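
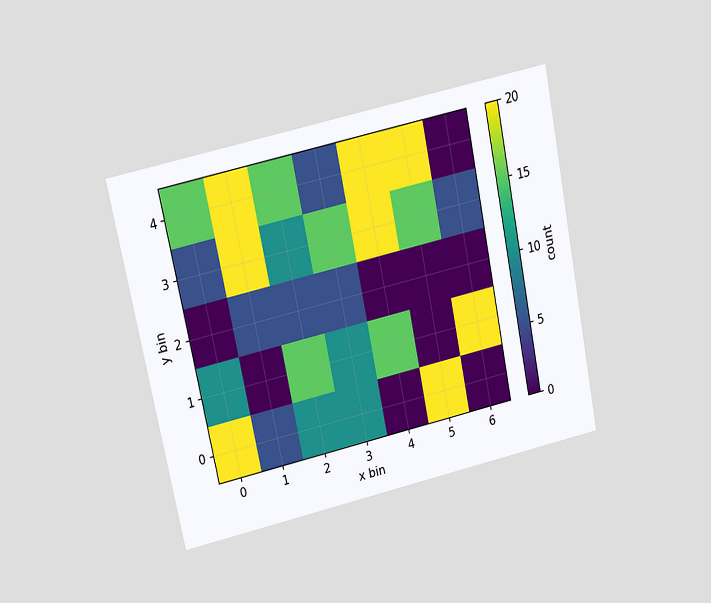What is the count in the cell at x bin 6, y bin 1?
20

The chart is tilted about 12° counter-clockwise and viewed slightly from above. Matching the cell (6, 1) against the colorbar gives 20.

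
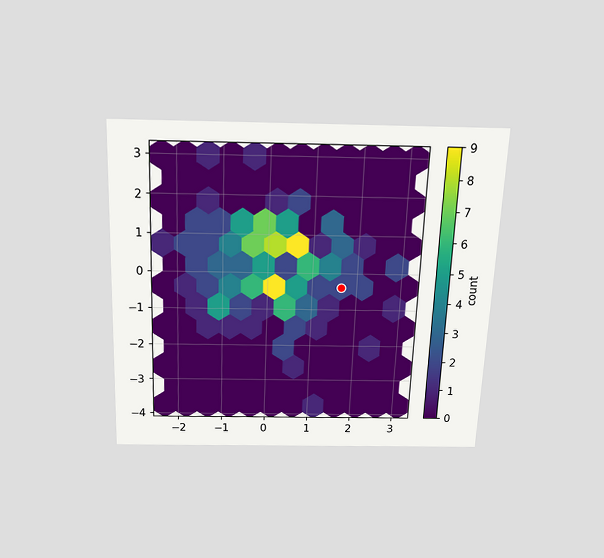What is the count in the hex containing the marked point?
2

The chart is tilted about 2° clockwise and viewed slightly from above. The marked hex reads 2 on the colorbar.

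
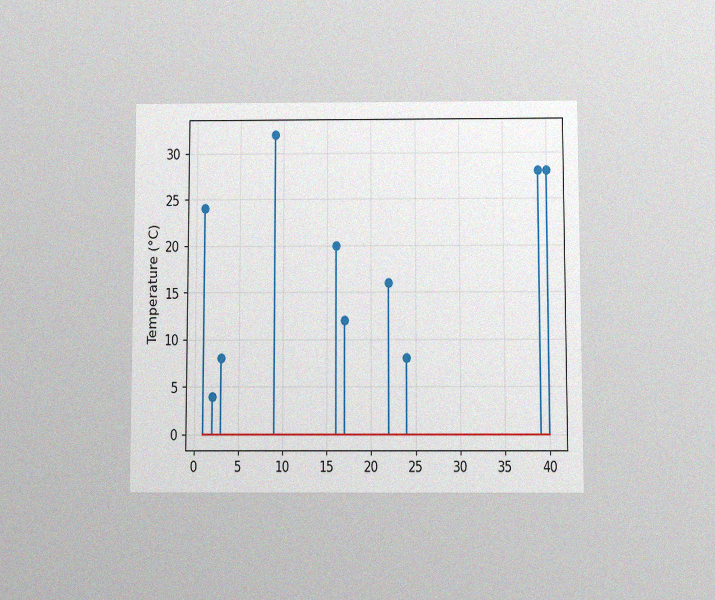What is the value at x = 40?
The chart is viewed slightly from below, with some photo noise. The stem at x=40 reaches 28°C.

28°C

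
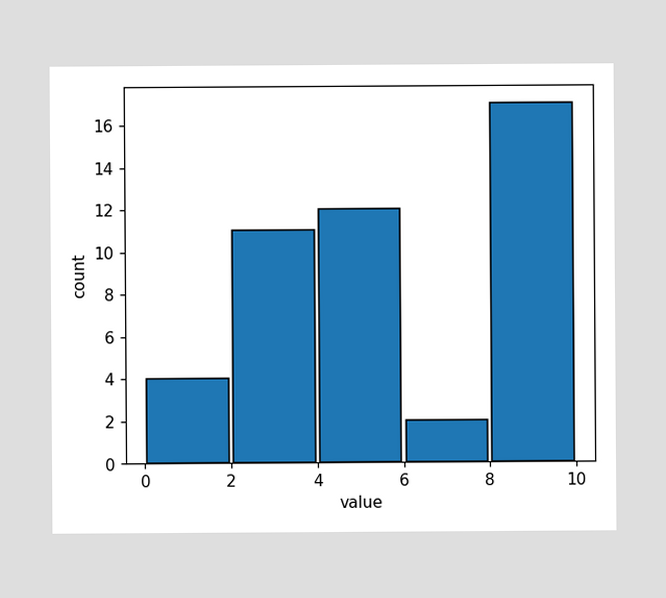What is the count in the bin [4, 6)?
The [4, 6) bin has height 12.

12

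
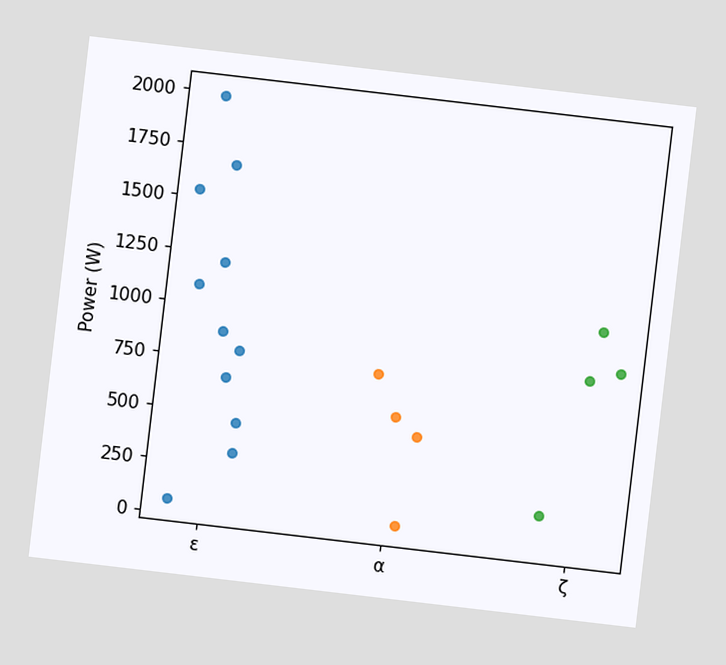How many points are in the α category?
4

The chart is tilted about 7° clockwise. Counting the markers in the α column gives 4.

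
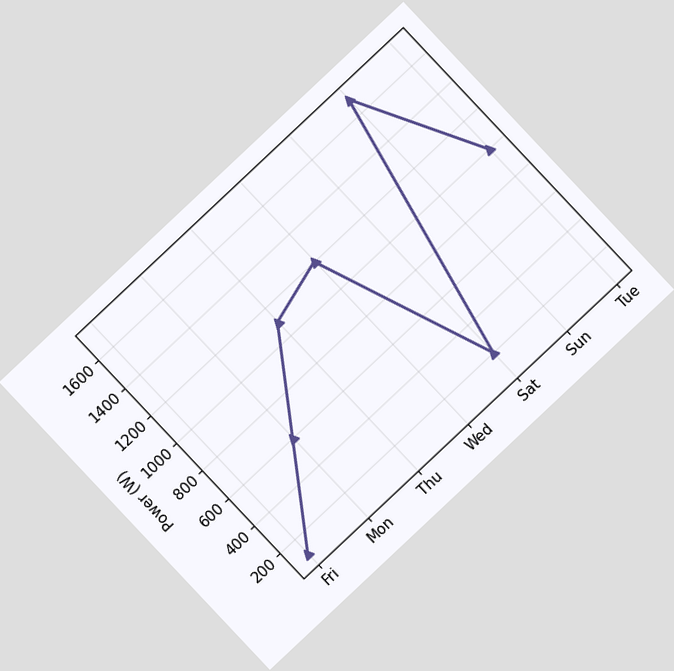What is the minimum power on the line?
100W

The chart is tilted about 43° counter-clockwise. The lowest point is at Fri, and reading across to the y-axis gives 100W.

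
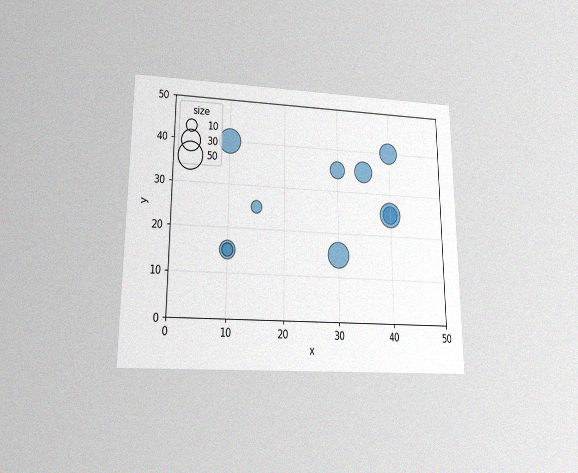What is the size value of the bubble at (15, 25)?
The chart is viewed at a slight angle, with some photo noise. Matching the bubble at (15, 25) against the size legend gives 10.

10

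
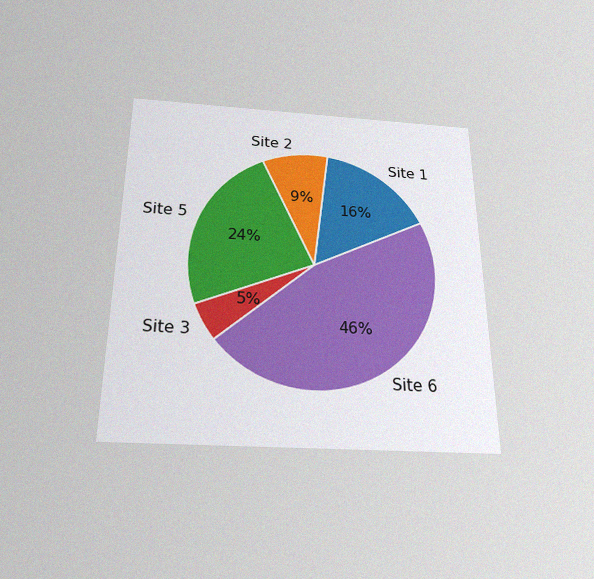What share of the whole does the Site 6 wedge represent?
The chart is viewed slightly from below, with some photo noise. The Site 6 slice takes up 46% of the pie.

46%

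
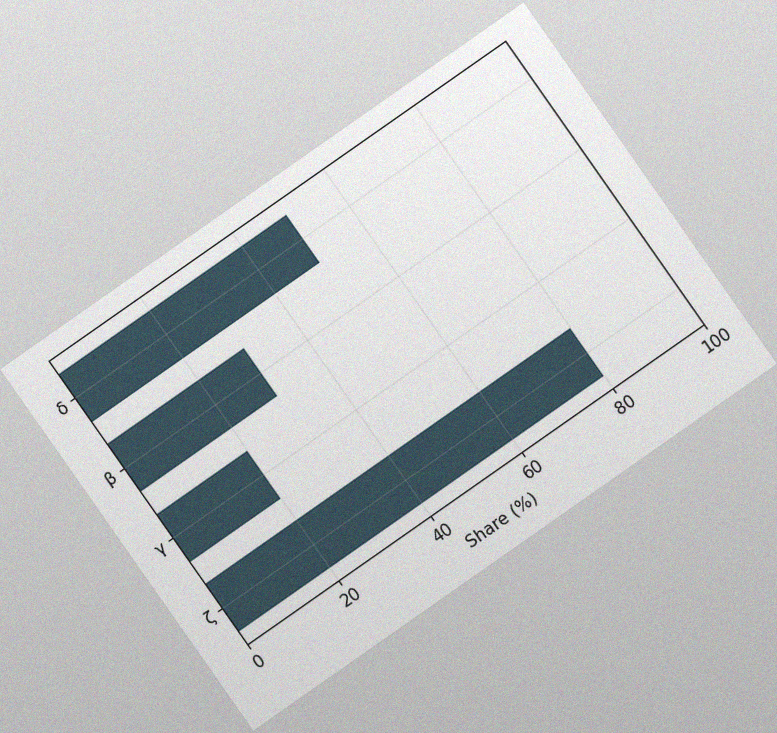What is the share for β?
The chart is tilted about 35° counter-clockwise, with some photo noise. Reading along the chart's x-axis, the β bar reaches 30%.

30%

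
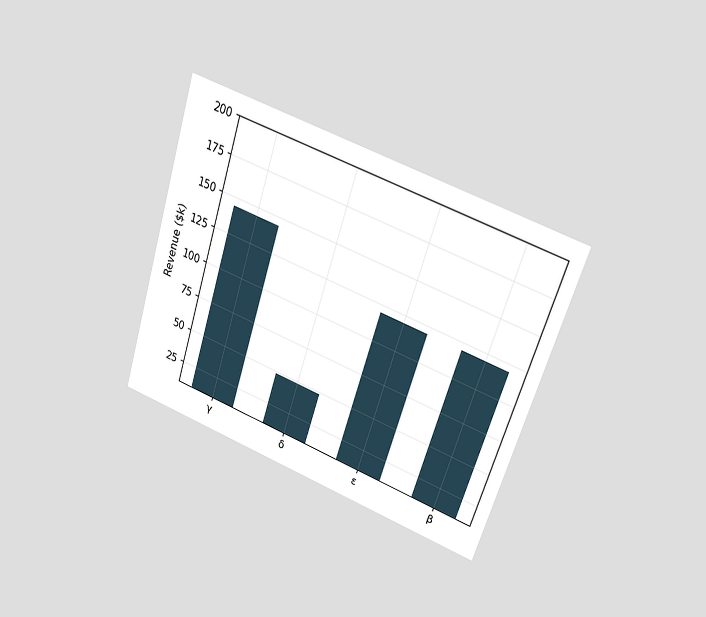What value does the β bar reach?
The chart is tilted about 18° clockwise and viewed at a slight angle. Reading along the chart's y-axis, the β bar reaches $120k.

$120k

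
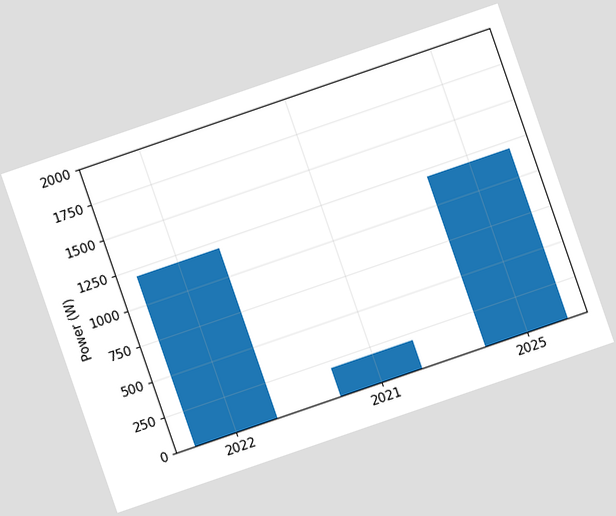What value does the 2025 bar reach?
The chart is tilted about 19° counter-clockwise. Reading along the chart's y-axis, the 2025 bar reaches 1200W.

1200W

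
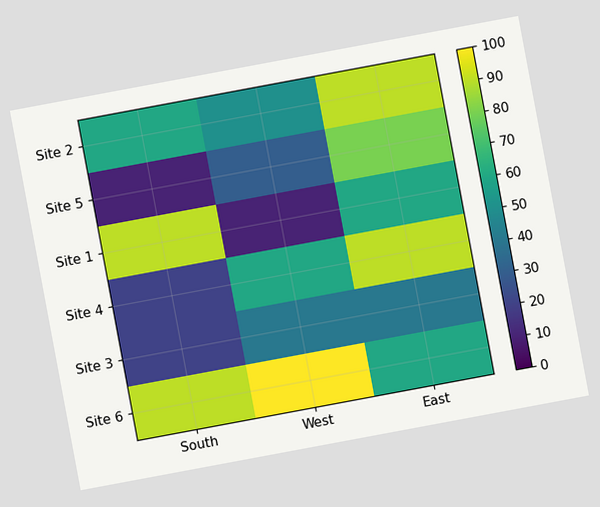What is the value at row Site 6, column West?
100

The chart is tilted about 11° counter-clockwise. Matching cell (Site 6, West) against the colorbar gives 100.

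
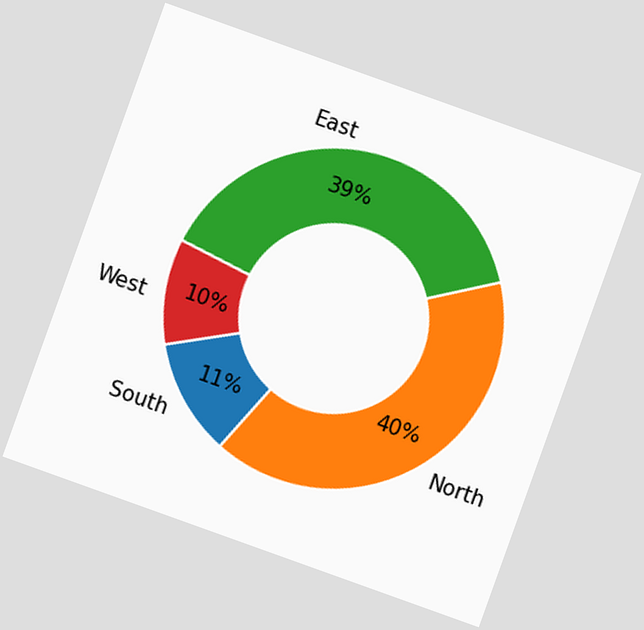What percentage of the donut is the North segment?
40%

The chart is tilted about 20° clockwise. The North segment takes up 40% of the ring.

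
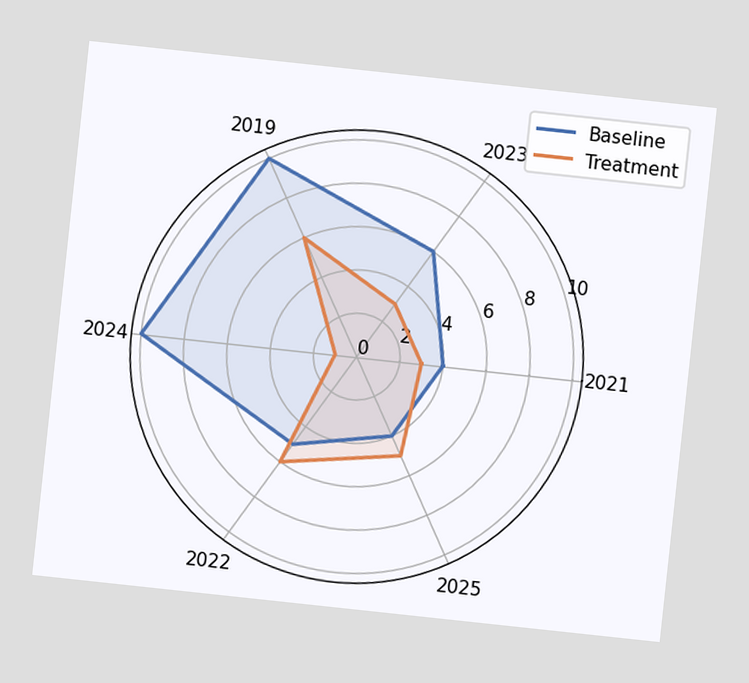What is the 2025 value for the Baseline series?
4

The chart is tilted about 6° clockwise. On the 2025 axis, Baseline reaches 4.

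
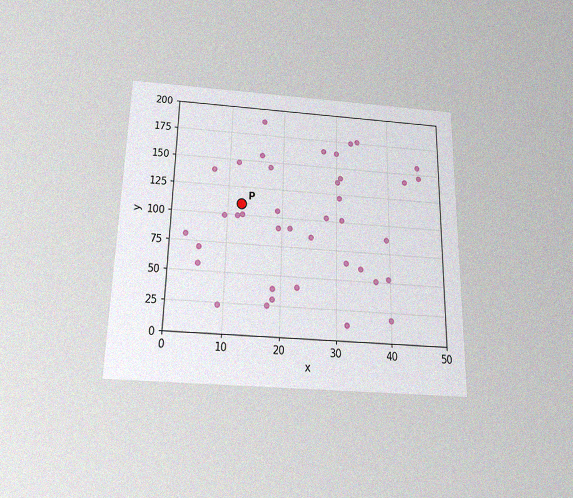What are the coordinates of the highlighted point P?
(12.5, 110)

The chart is viewed slightly from below, with some photo noise. Following the gridlines from P to each axis, P sits at (12.5, 110).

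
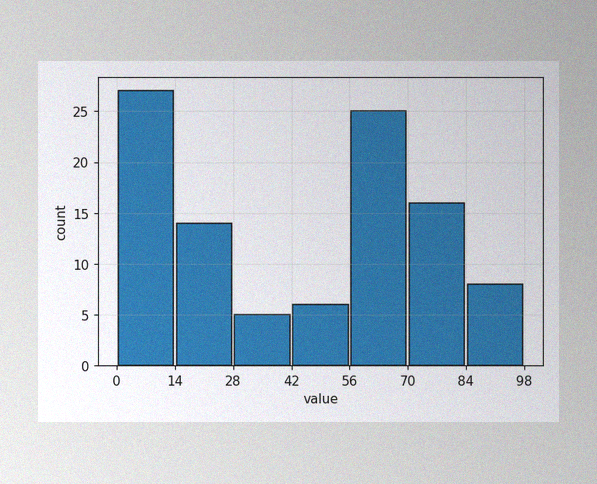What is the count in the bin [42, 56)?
The image has some photo noise and uneven lighting. The [42, 56) bin has height 6.

6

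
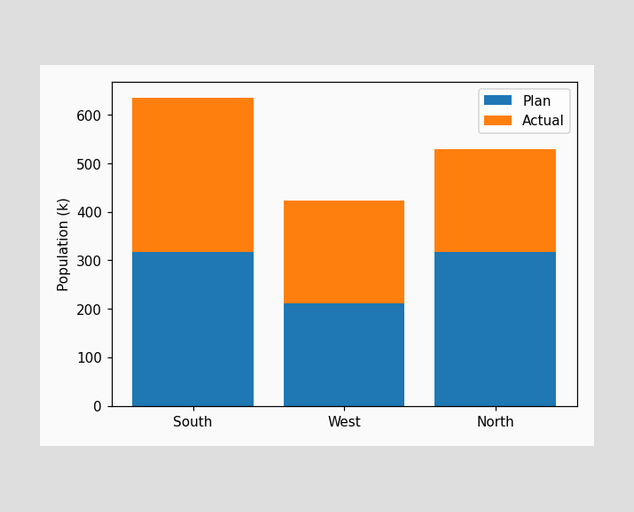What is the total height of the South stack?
The South stack's top reaches 636k on the y-axis.

636k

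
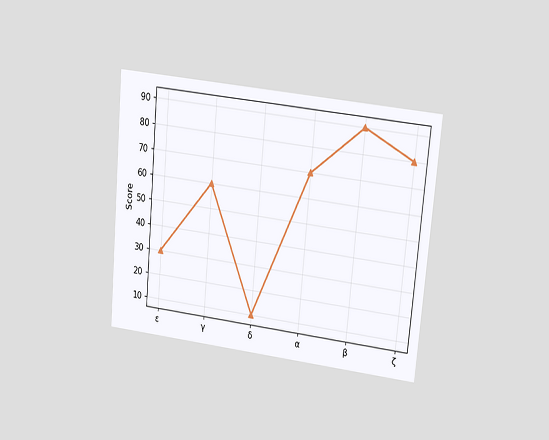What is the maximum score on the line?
90

The chart is tilted about 5° clockwise and viewed at a slight angle. The highest point is at β, and reading across to the y-axis gives 90.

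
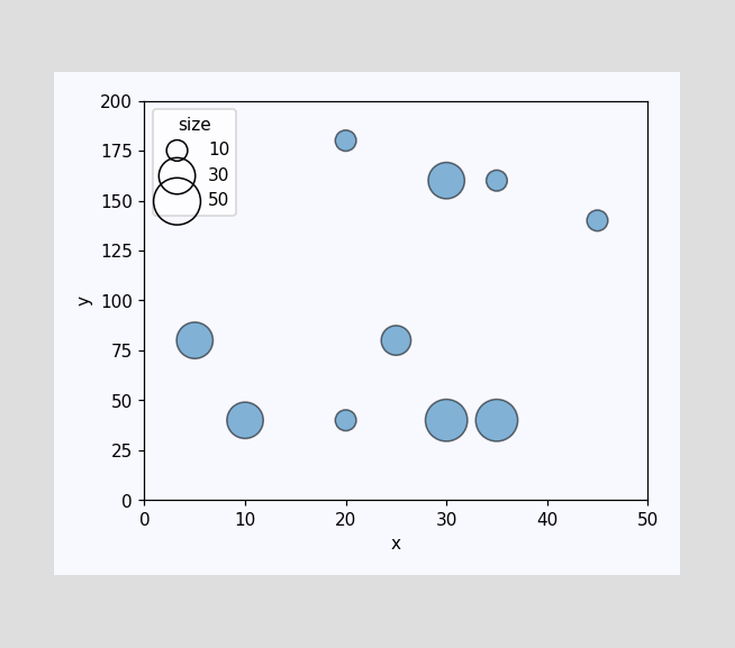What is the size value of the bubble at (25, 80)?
20

Matching the bubble at (25, 80) against the size legend gives 20.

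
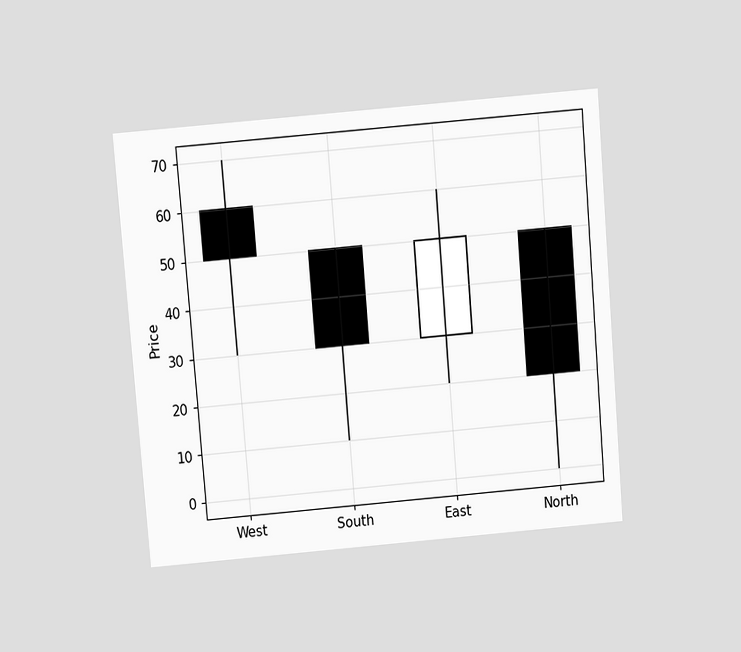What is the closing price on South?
30

The chart is tilted about 5° counter-clockwise and viewed slightly from above. The South candle closes at 30.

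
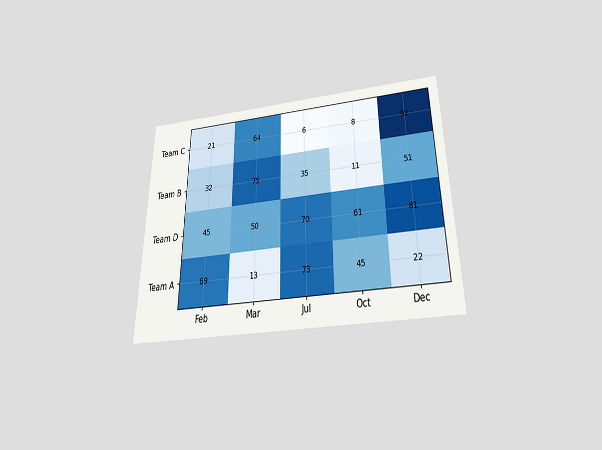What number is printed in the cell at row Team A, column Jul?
73

The chart is viewed slightly from below. The (Team A, Jul) cell reads 73.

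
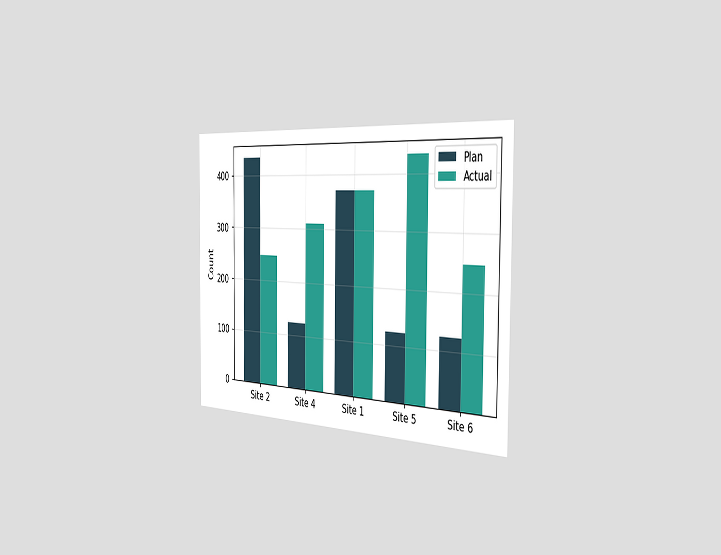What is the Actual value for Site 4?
The chart is viewed slightly from the right. The Actual bar at Site 4 reaches 310 on the y-axis.

310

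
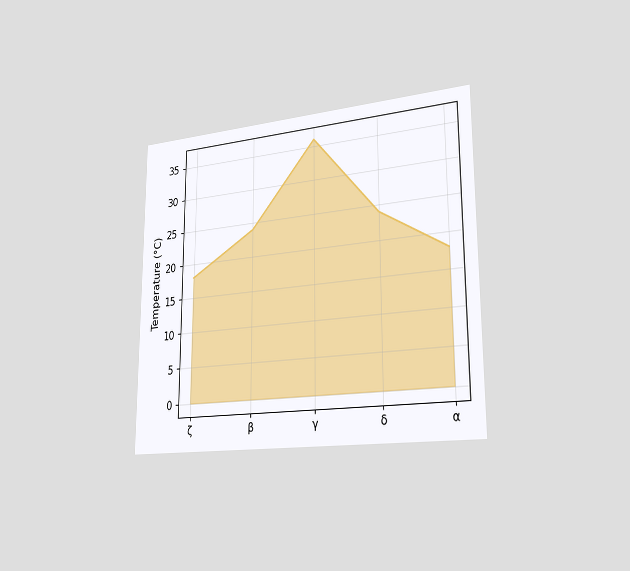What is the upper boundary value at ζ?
The chart is viewed slightly from the right. At ζ the upper boundary is at 18°C.

18°C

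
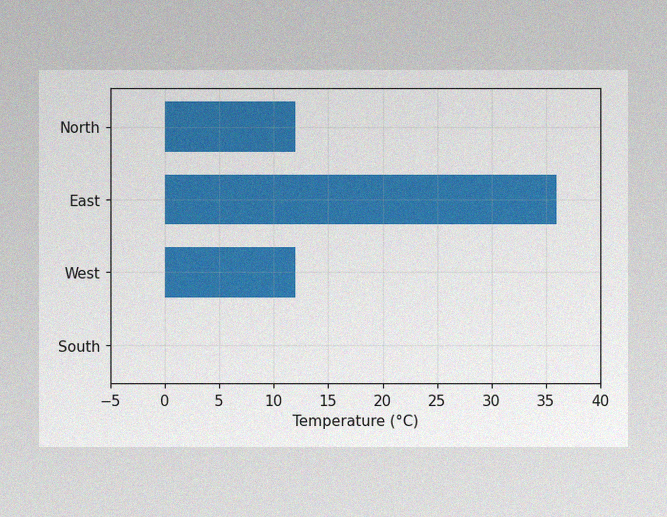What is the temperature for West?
12°C

The image has some photo noise and uneven lighting. Reading along the chart's x-axis, the West bar reaches 12°C.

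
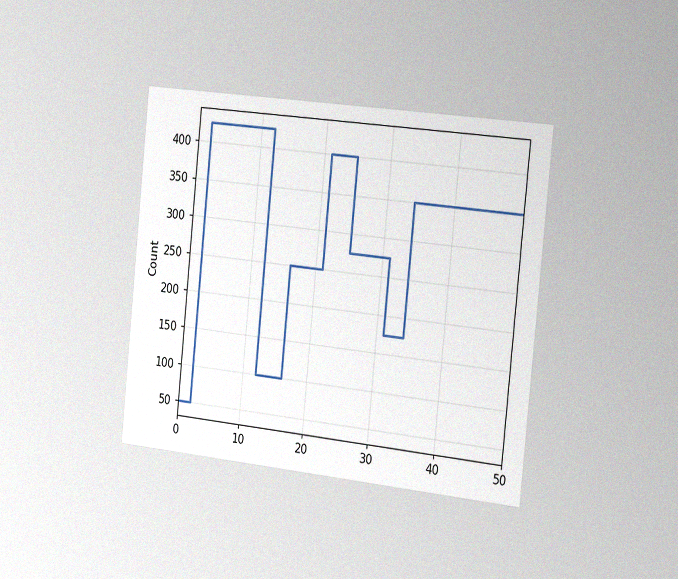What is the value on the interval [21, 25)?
The chart is tilted about 6° clockwise and viewed slightly from the right, with some photo noise. On [21, 25) the step sits at 400.

400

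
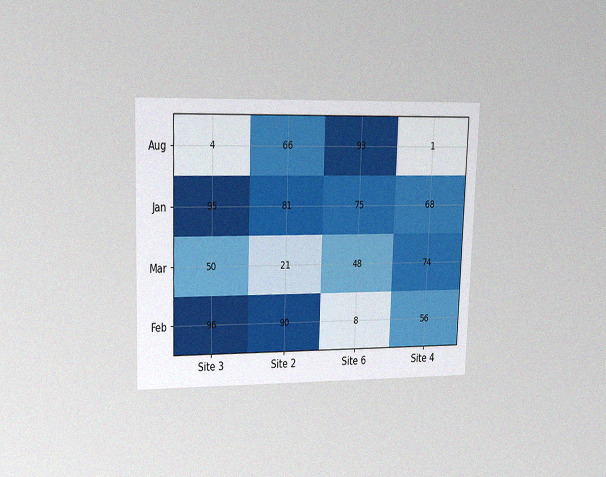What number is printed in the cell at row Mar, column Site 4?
The chart is viewed at a slight angle, with some photo noise. The (Mar, Site 4) cell reads 74.

74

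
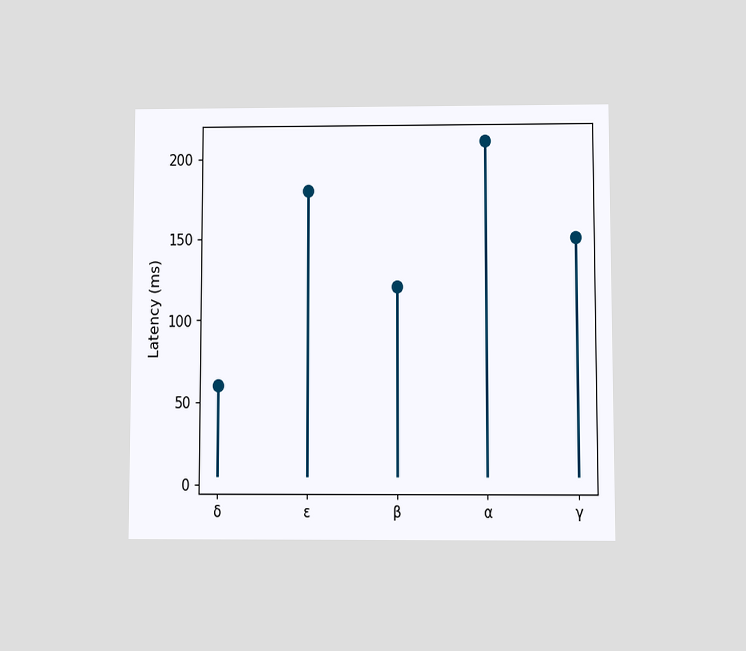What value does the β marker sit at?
The chart is viewed at a slight angle. The β marker sits at 120ms.

120ms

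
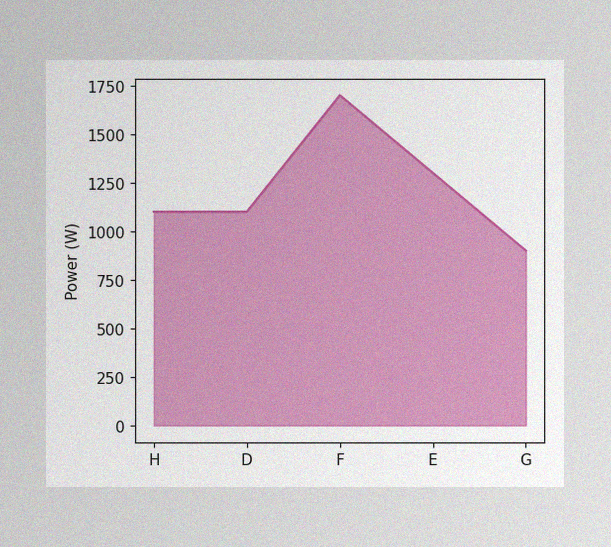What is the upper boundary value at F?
1700W

The image has some photo noise and uneven lighting. At F the upper boundary is at 1700W.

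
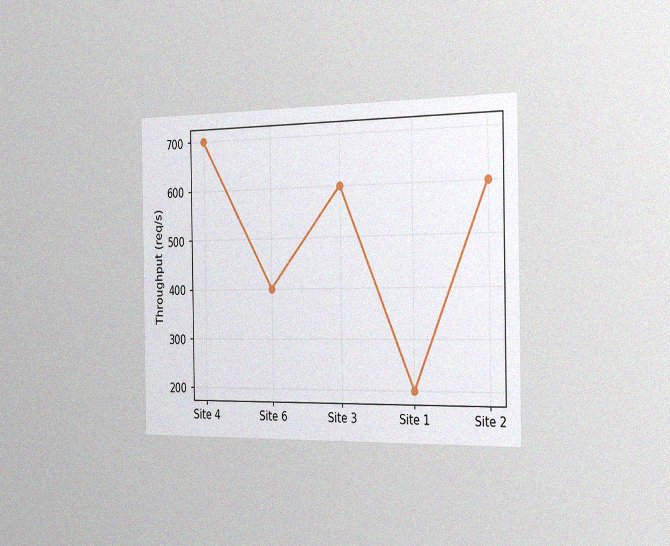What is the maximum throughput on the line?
The chart is viewed slightly from the right, with some photo noise. The highest point is at Site 4, and reading across to the y-axis gives 700req/s.

700req/s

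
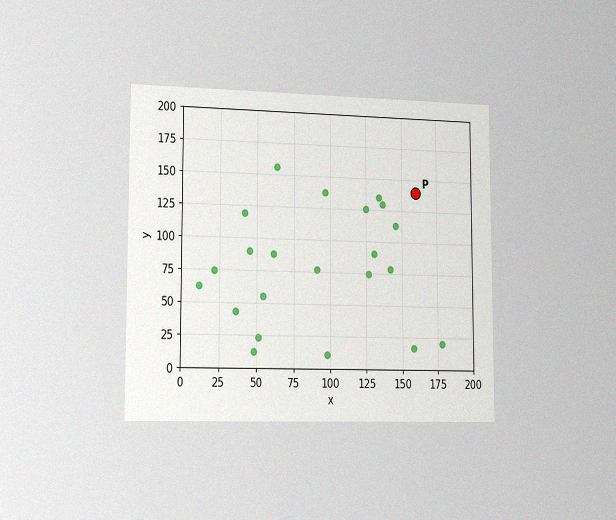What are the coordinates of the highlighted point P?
(160, 140)

The chart is viewed slightly from the left, with some photo noise. Following the gridlines from P to each axis, P sits at (160, 140).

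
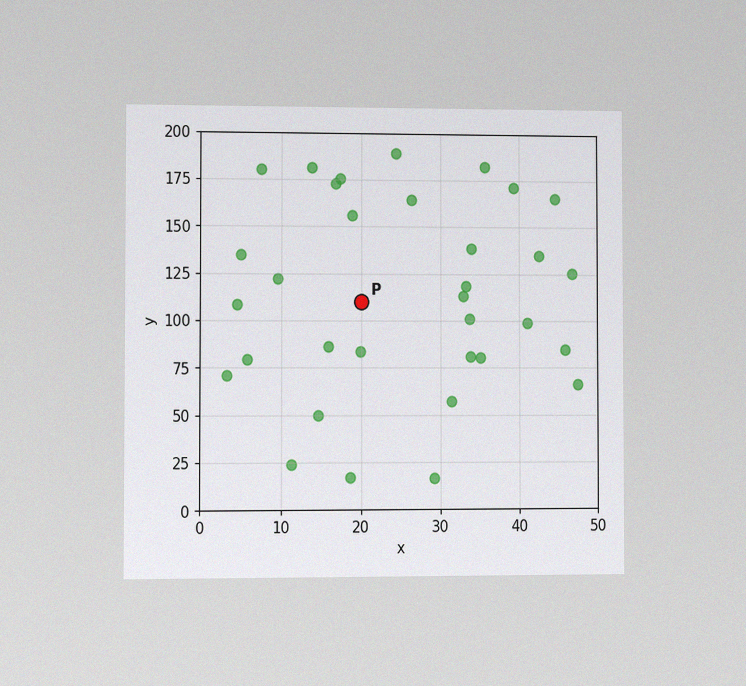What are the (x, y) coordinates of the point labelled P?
(20, 110)

The chart is viewed at a slight angle, with some photo noise. Following the gridlines from P to each axis, P sits at (20, 110).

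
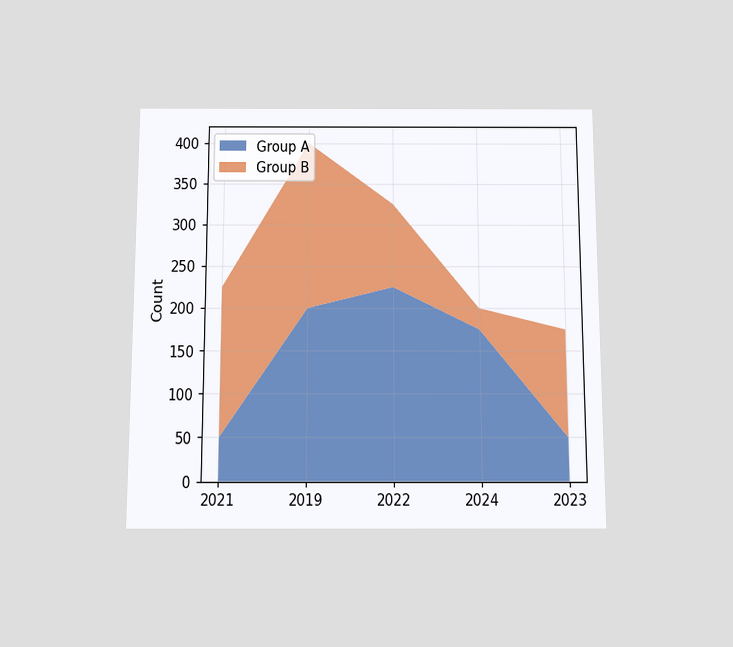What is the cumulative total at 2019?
400

The chart is viewed slightly from below. The stacked total at 2019 reaches 400.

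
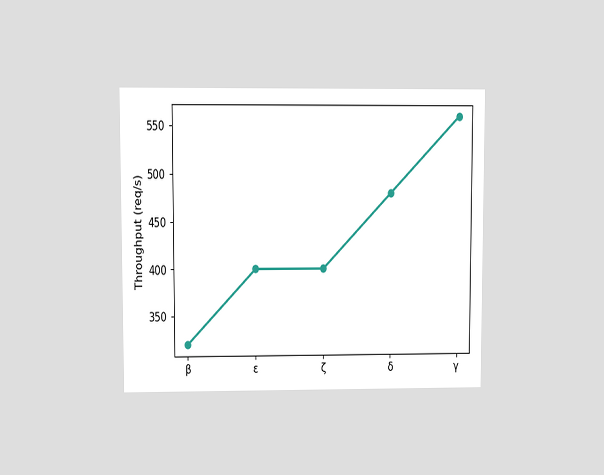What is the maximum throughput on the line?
560req/s

The chart is viewed at a slight angle. The highest point is at γ, and reading across to the y-axis gives 560req/s.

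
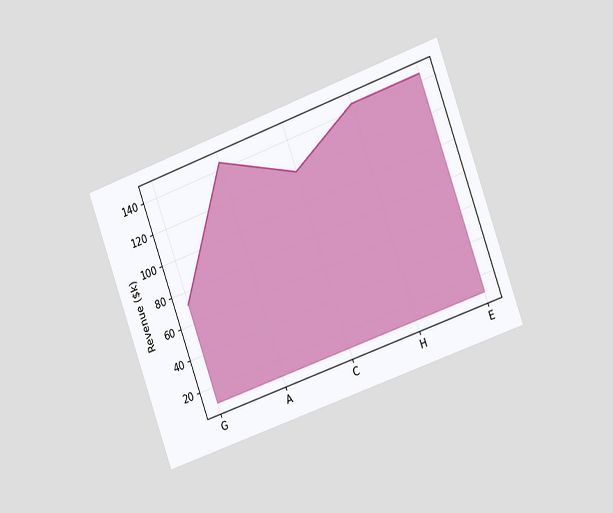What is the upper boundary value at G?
The chart is tilted about 20° counter-clockwise and viewed slightly from the right. At G the upper boundary is at $72k.

$72k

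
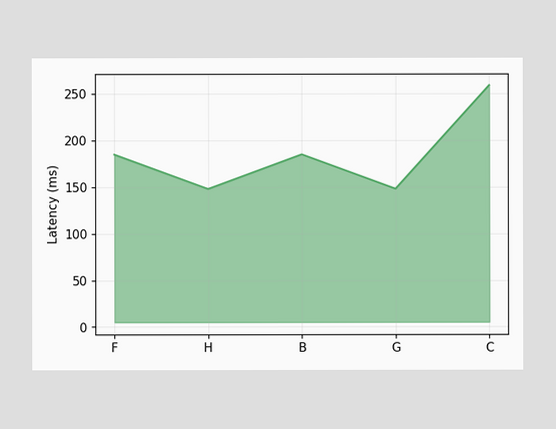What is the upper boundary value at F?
At F the upper boundary is at 185ms.

185ms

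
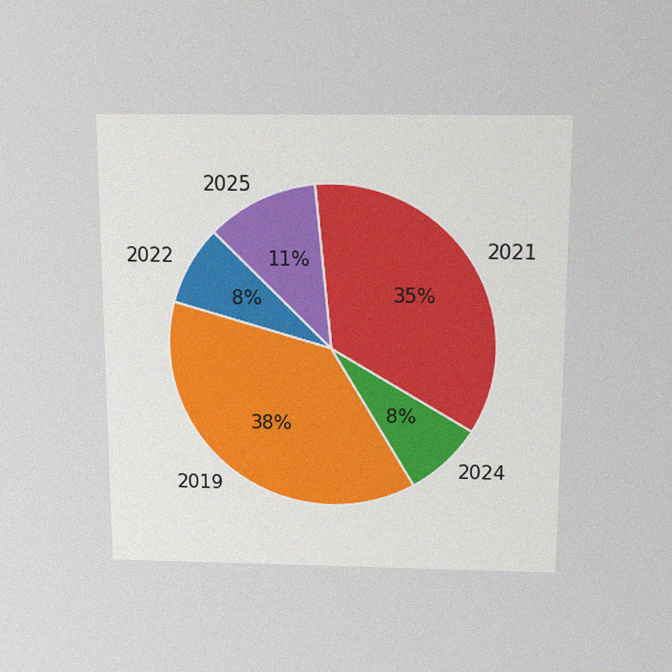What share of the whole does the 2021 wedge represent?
35%

The chart is viewed slightly from above, with some photo noise. The 2021 slice takes up 35% of the pie.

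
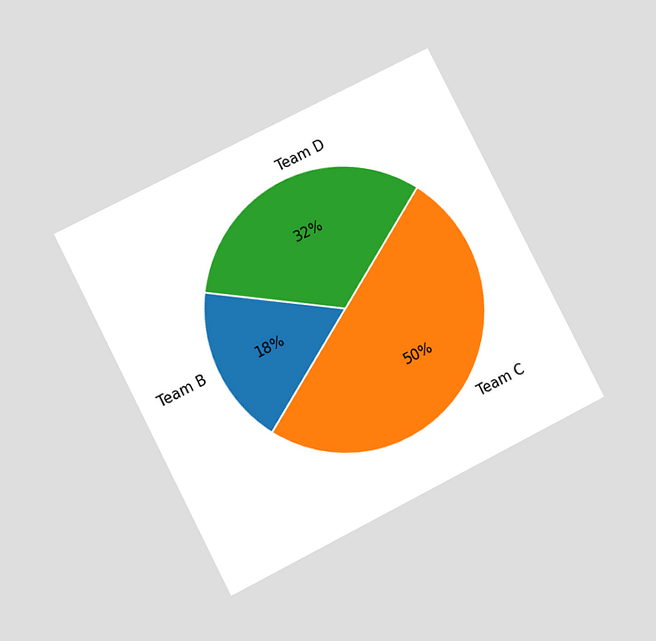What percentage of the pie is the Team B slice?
18%

The chart is tilted about 27° counter-clockwise and viewed at a slight angle. The Team B slice takes up 18% of the pie.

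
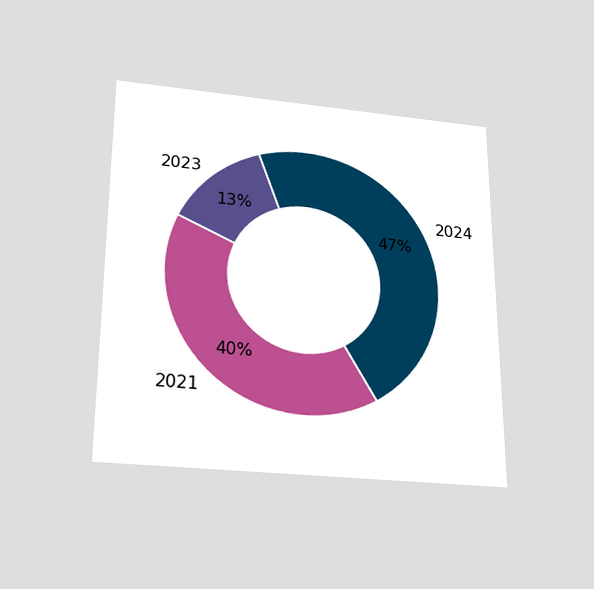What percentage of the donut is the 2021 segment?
40%

The chart is viewed slightly from below. The 2021 segment takes up 40% of the ring.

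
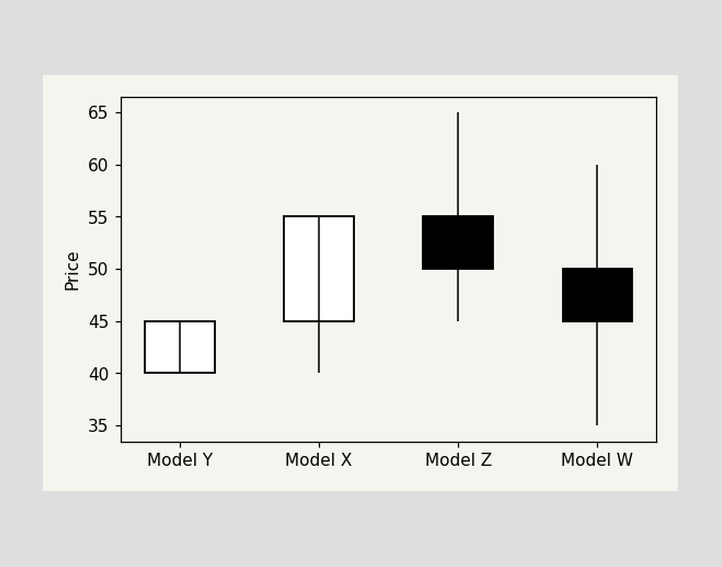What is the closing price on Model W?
The Model W candle closes at 45.

45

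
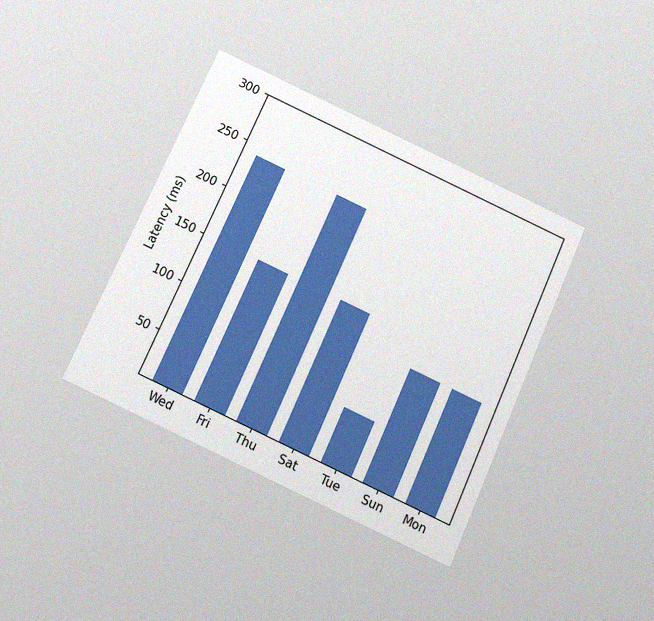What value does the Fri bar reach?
150ms

The chart is tilted about 24° clockwise and viewed slightly from below, with some photo noise. Reading along the chart's y-axis, the Fri bar reaches 150ms.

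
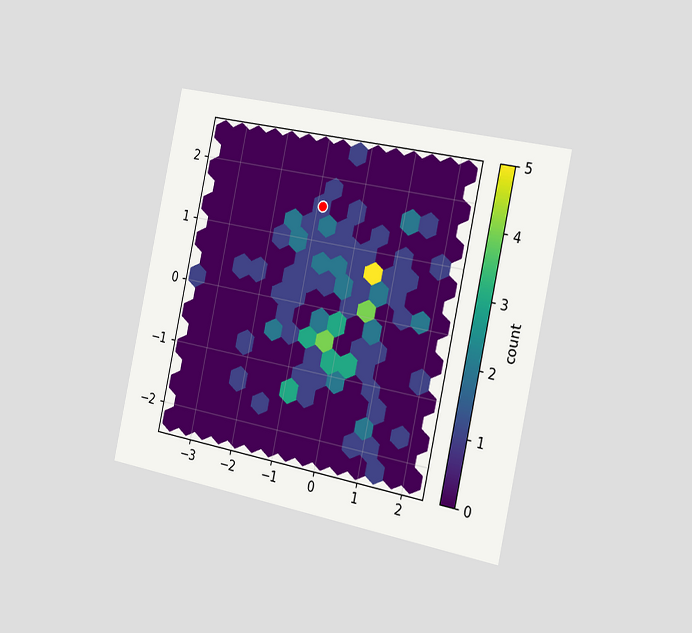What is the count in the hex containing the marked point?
The chart is tilted about 12° clockwise and viewed slightly from the right. The marked hex reads 1 on the colorbar.

1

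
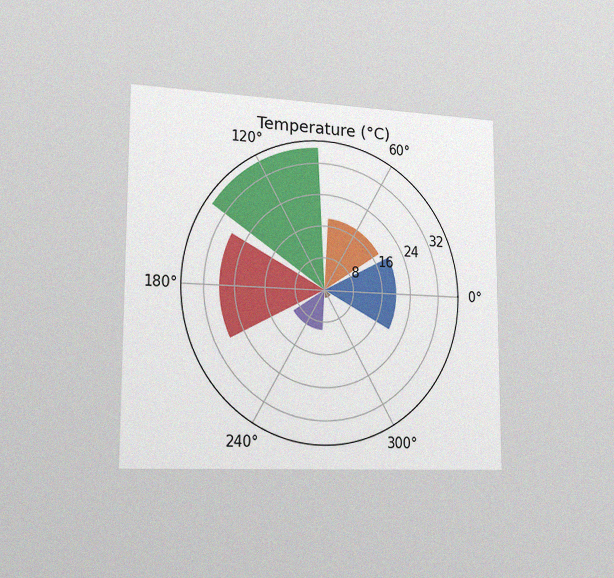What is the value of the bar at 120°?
The chart is viewed slightly from the left, with some photo noise. The bar at 120° reaches 36°C on the radial axis.

36°C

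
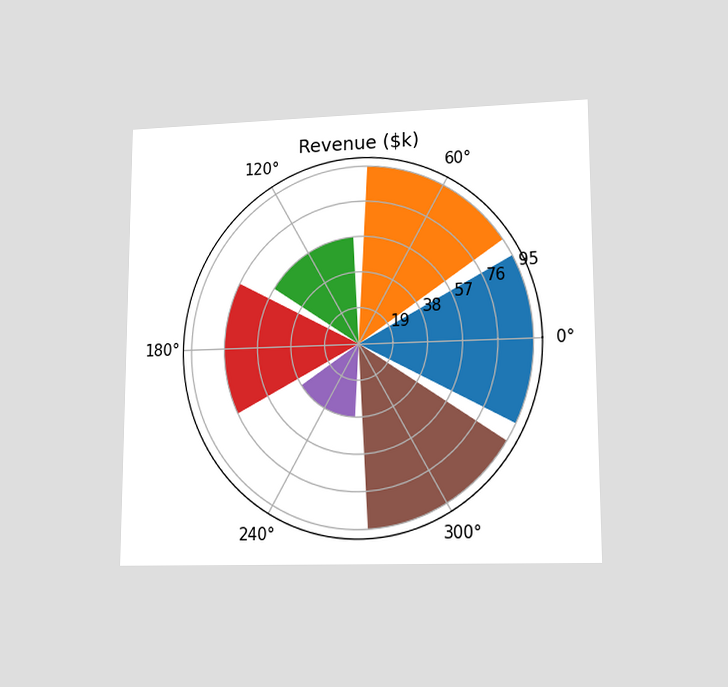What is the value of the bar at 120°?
The chart is viewed at a slight angle. The bar at 120° reaches $57k on the radial axis.

$57k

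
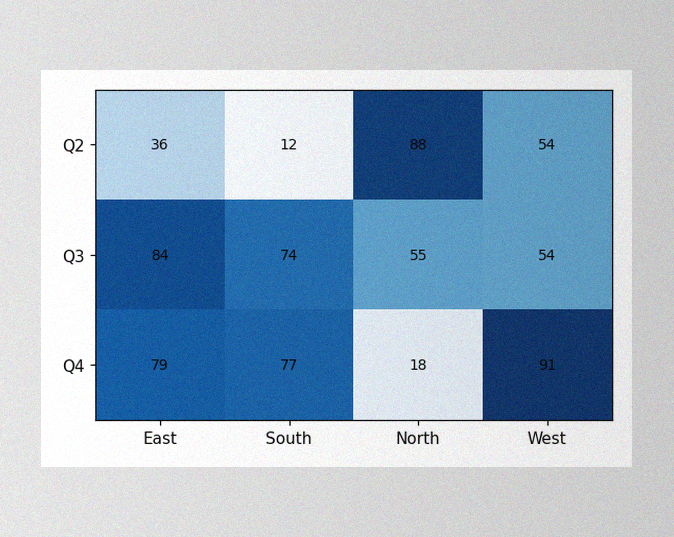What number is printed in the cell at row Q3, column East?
84

The image has some photo noise and uneven lighting. The (Q3, East) cell reads 84.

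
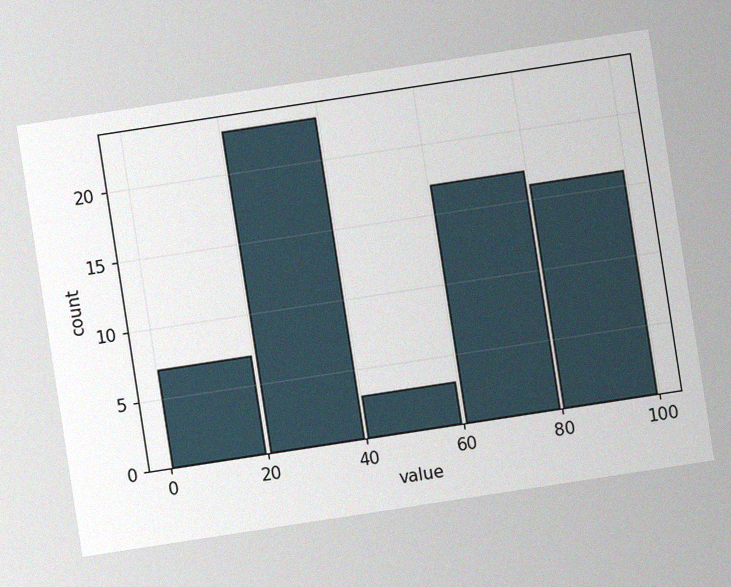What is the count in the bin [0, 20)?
The chart is tilted about 9° counter-clockwise, with some photo noise. The [0, 20) bin has height 7.

7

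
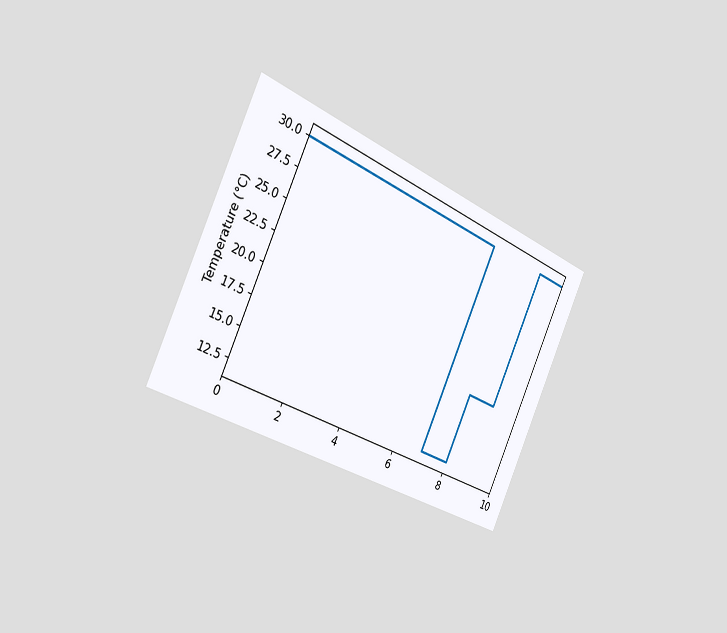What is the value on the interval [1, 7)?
The chart is tilted about 25° clockwise and viewed slightly from the left. On [1, 7) the step sits at 30°C.

30°C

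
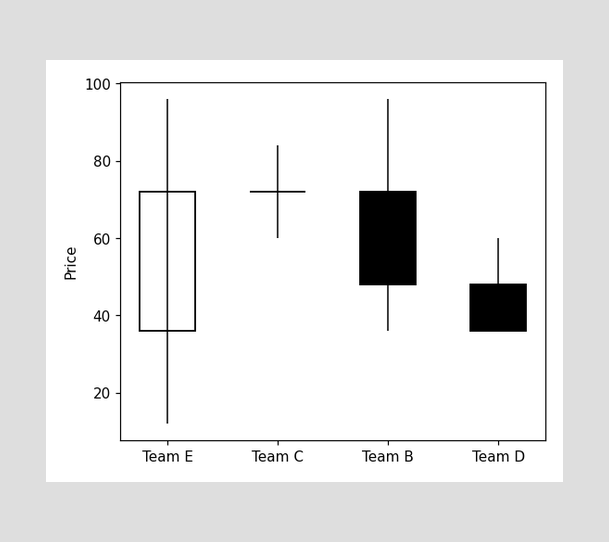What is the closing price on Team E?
The Team E candle closes at 72.

72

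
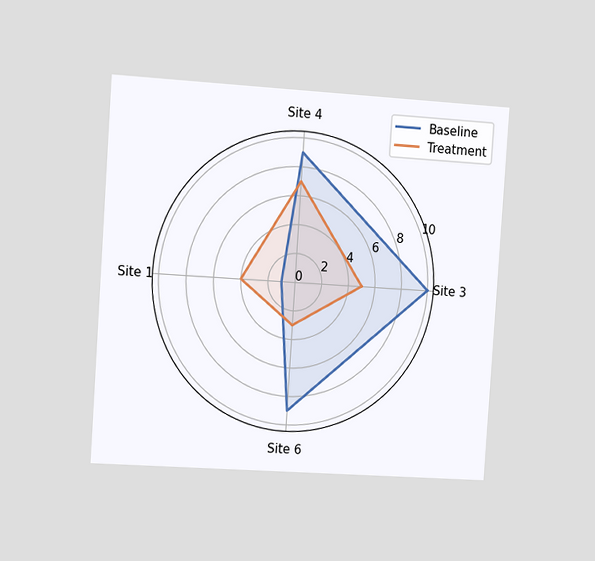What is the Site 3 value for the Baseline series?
The chart is tilted about 4° clockwise and viewed slightly from the left. On the Site 3 axis, Baseline reaches 10.

10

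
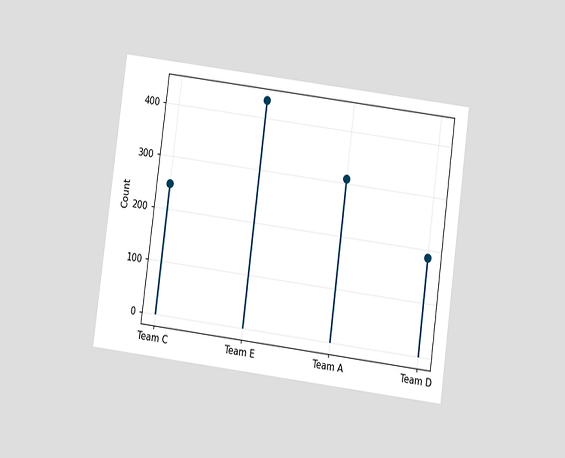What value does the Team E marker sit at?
434

The chart is tilted about 7° clockwise and viewed at a slight angle. The Team E marker sits at 434.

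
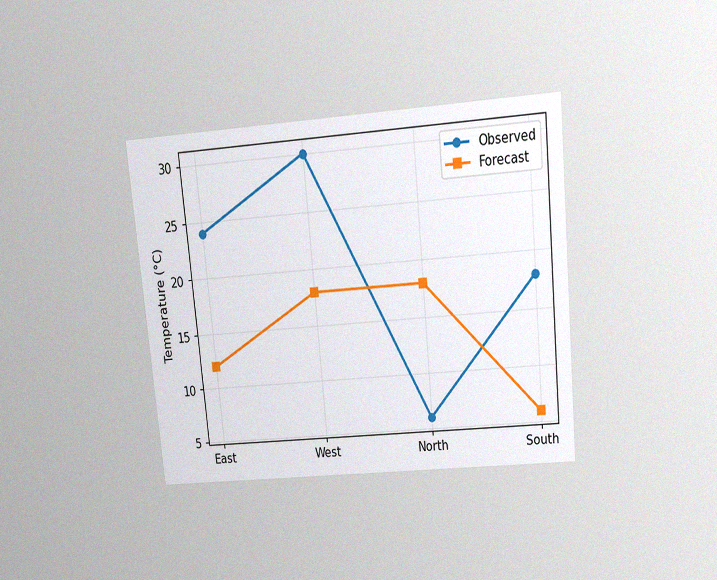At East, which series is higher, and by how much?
The chart is tilted about 6° counter-clockwise and viewed slightly from above, with some photo noise. At East, Observed sits above the other line by 12°C.

Observed, by 12°C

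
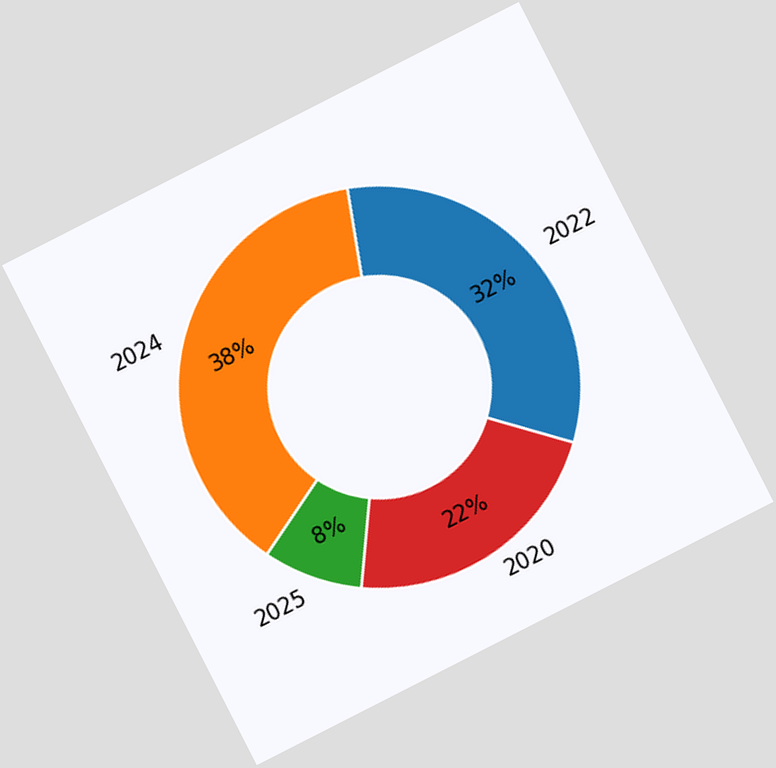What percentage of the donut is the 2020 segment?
The chart is tilted about 27° counter-clockwise. The 2020 segment takes up 22% of the ring.

22%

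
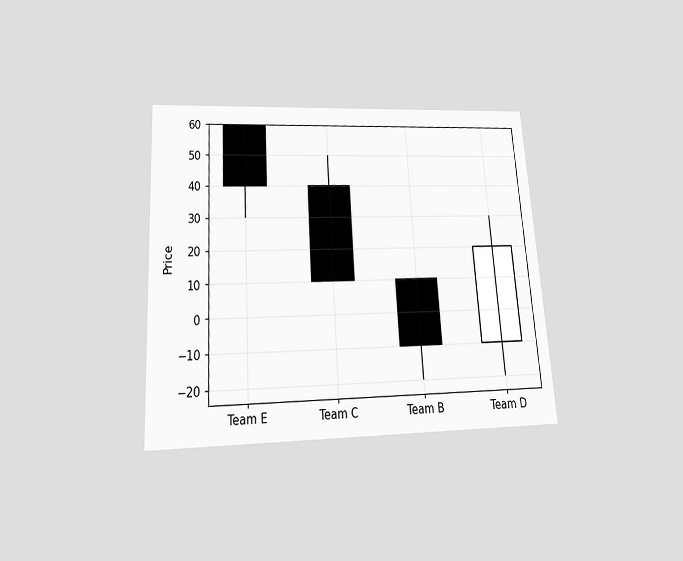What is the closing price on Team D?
20

The chart is tilted about 4° counter-clockwise and viewed slightly from below. The Team D candle closes at 20.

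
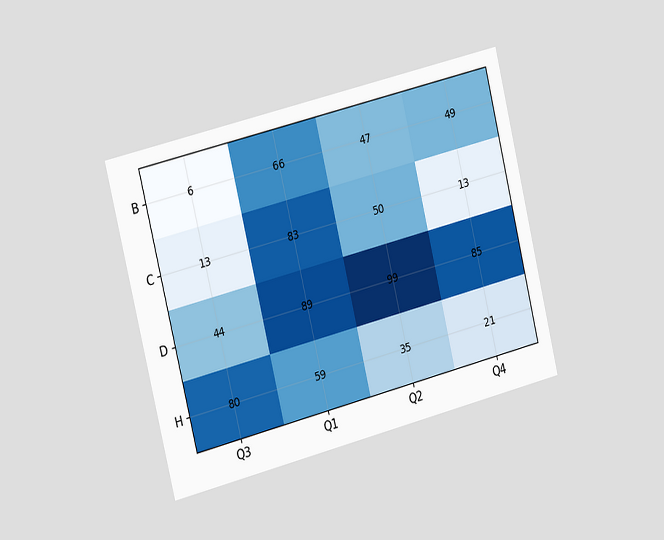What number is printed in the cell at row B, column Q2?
The chart is tilted about 14° counter-clockwise and viewed slightly from the left. The (B, Q2) cell reads 47.

47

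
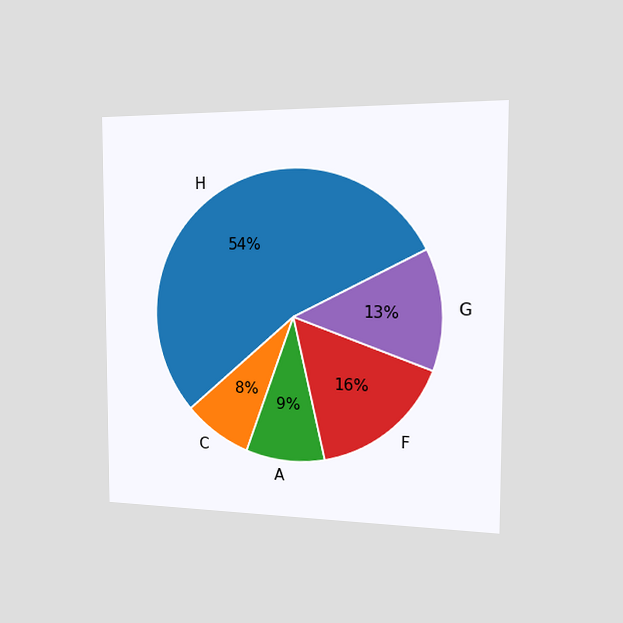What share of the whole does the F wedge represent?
The chart is viewed slightly from the right. The F slice takes up 16% of the pie.

16%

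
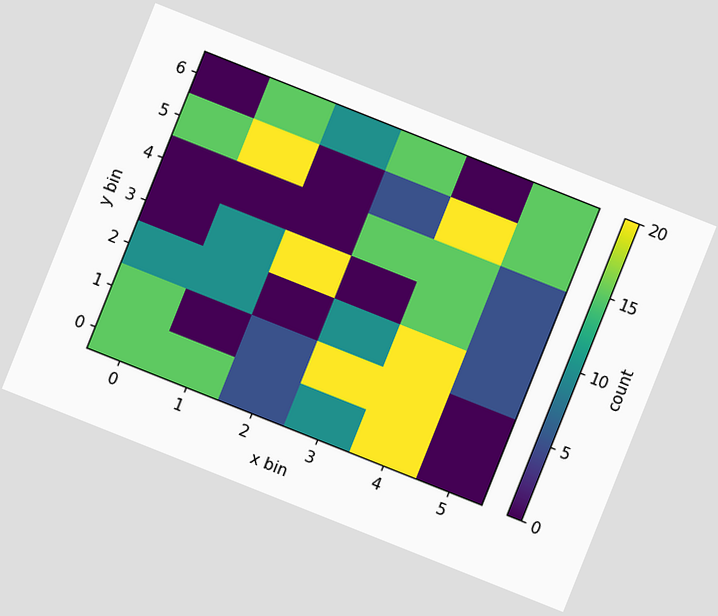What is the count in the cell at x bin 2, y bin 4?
0

The chart is tilted about 22° clockwise. Matching the cell (2, 4) against the colorbar gives 0.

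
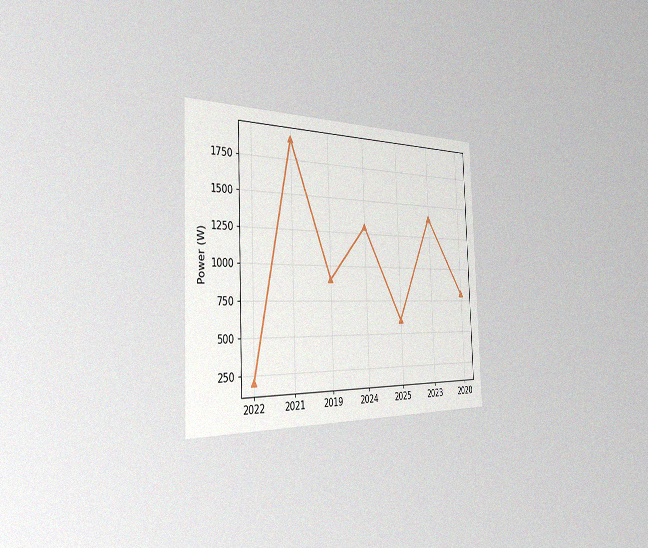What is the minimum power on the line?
The chart is tilted about 2° counter-clockwise and viewed slightly from the left, with some photo noise. The lowest point is at 2022, and reading across to the y-axis gives 200W.

200W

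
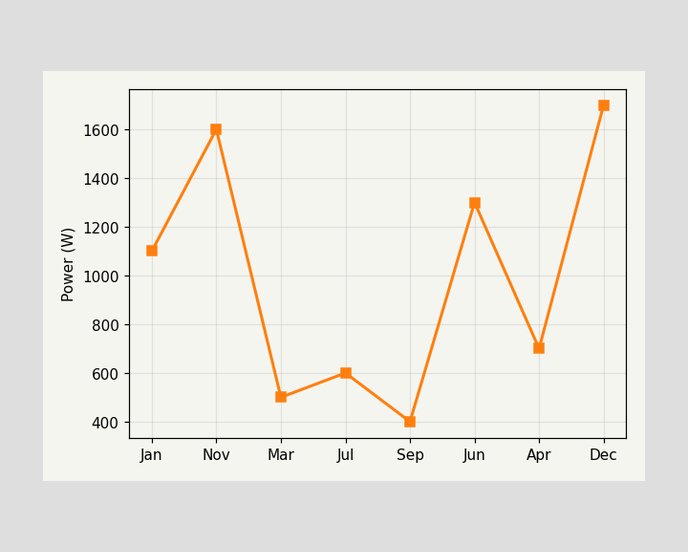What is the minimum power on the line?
The lowest point is at Sep, and reading across to the y-axis gives 400W.

400W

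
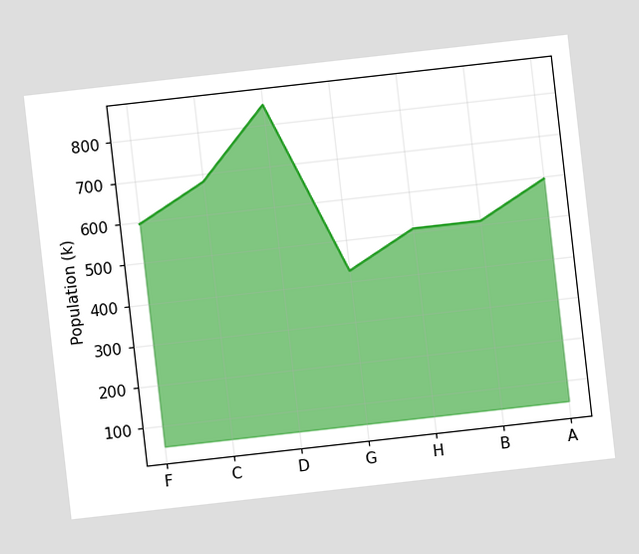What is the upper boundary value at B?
510k

The chart is tilted about 6° counter-clockwise. At B the upper boundary is at 510k.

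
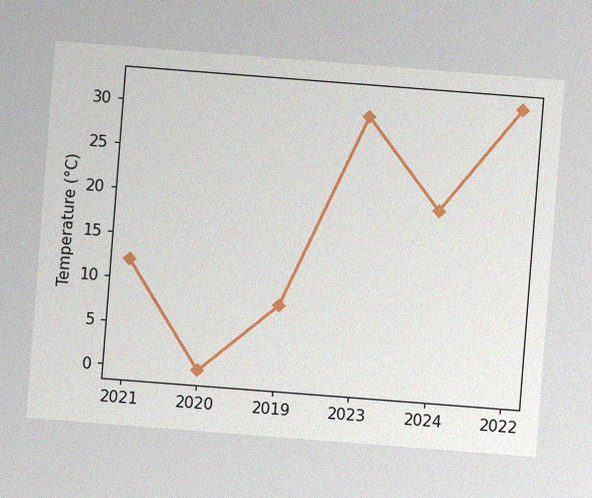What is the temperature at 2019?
The chart is tilted about 4° clockwise, with some photo noise. At 2019, the line is at 8°C.

8°C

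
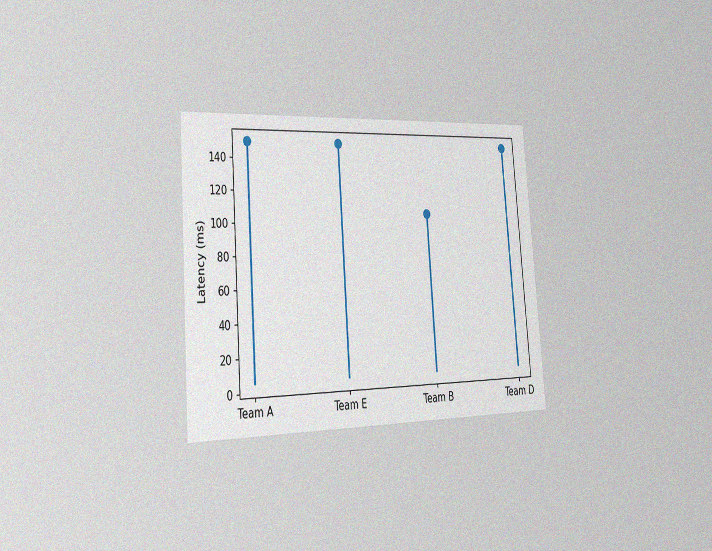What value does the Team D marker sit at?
The chart is tilted about 4° counter-clockwise and viewed slightly from the left, with some photo noise. The Team D marker sits at 150ms.

150ms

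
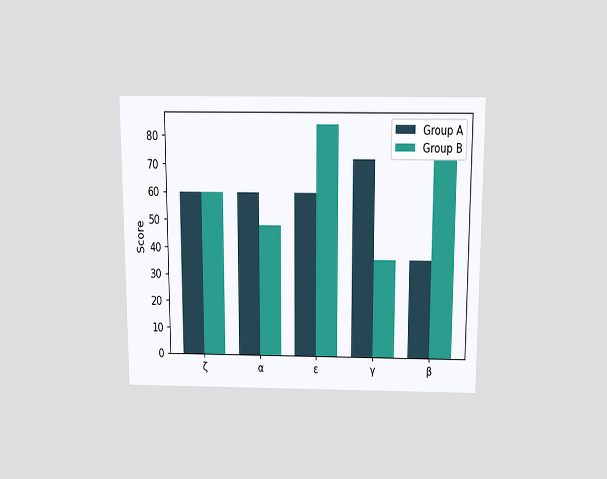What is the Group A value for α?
60

The chart is viewed slightly from above. The Group A bar at α reaches 60 on the y-axis.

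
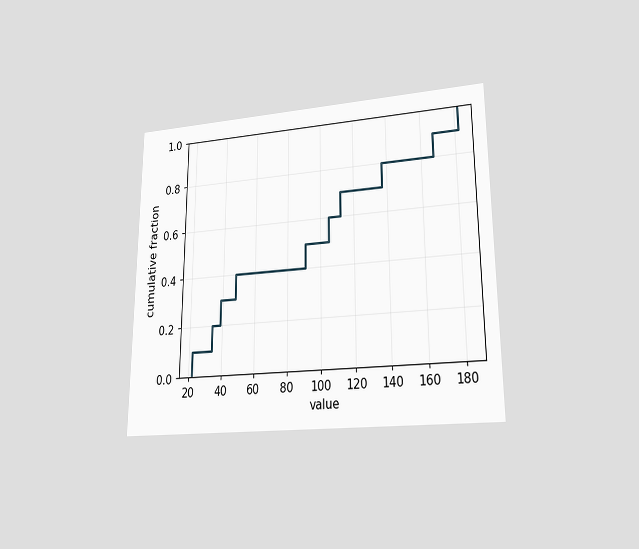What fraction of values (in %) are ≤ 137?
80%

The chart is viewed at a slight angle. At x=137 the ECDF step is at 80%.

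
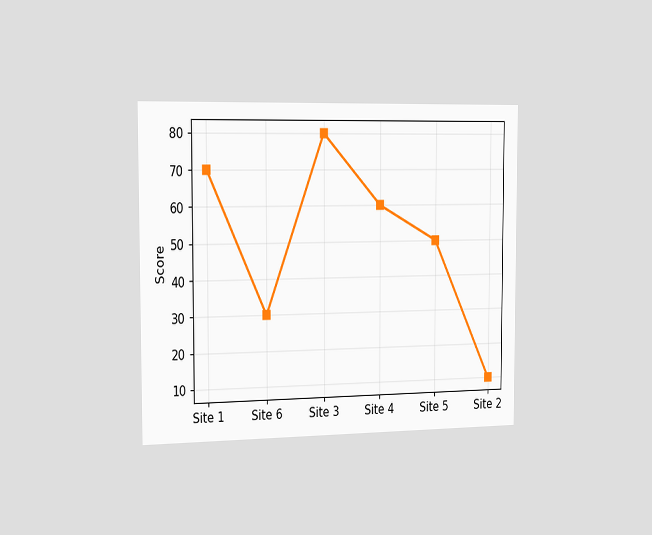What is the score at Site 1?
The chart is viewed slightly from the left. At Site 1, the line is at 70.

70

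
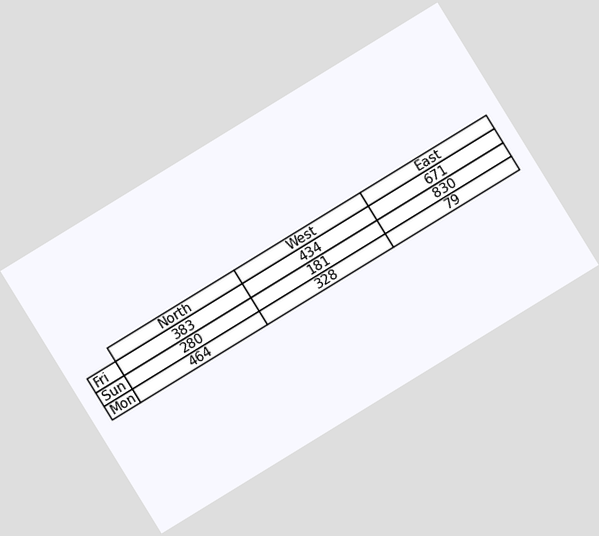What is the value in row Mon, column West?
328

The chart is tilted about 32° counter-clockwise. The (Mon, West) cell reads 328.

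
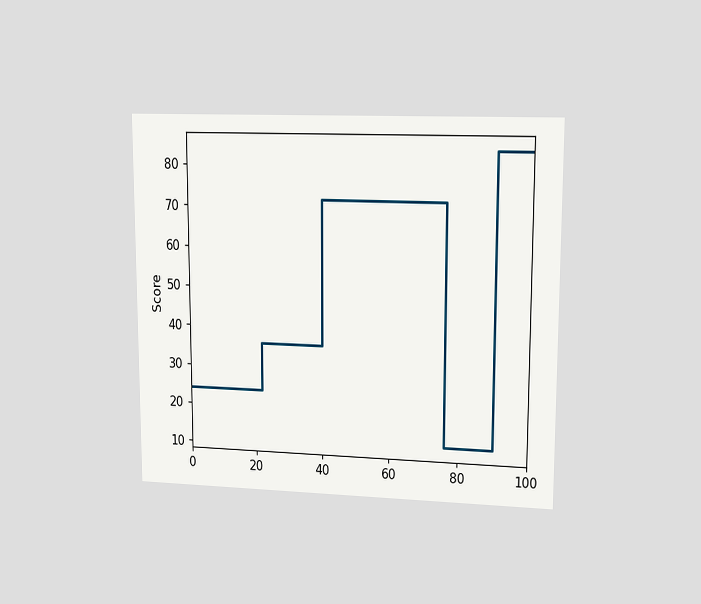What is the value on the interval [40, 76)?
The chart is viewed at a slight angle. On [40, 76) the step sits at 72.

72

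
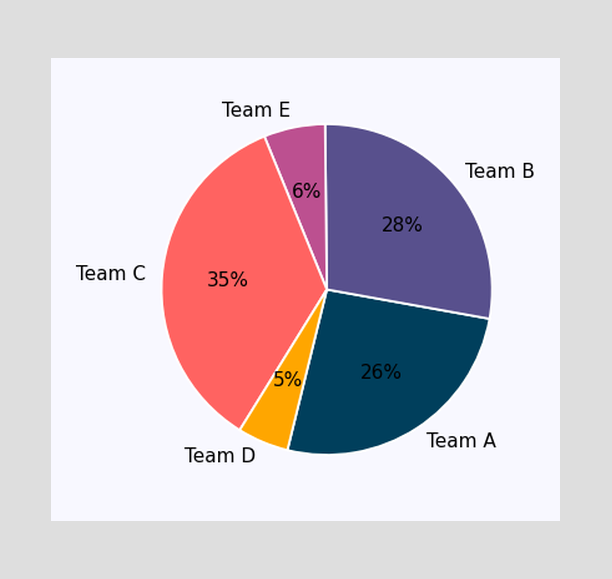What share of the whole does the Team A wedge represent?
26%

The Team A slice takes up 26% of the pie.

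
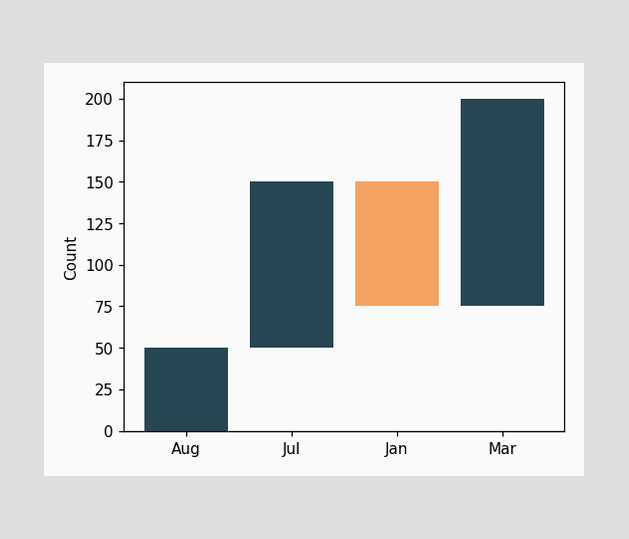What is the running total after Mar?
After Mar the running total reaches 200.

200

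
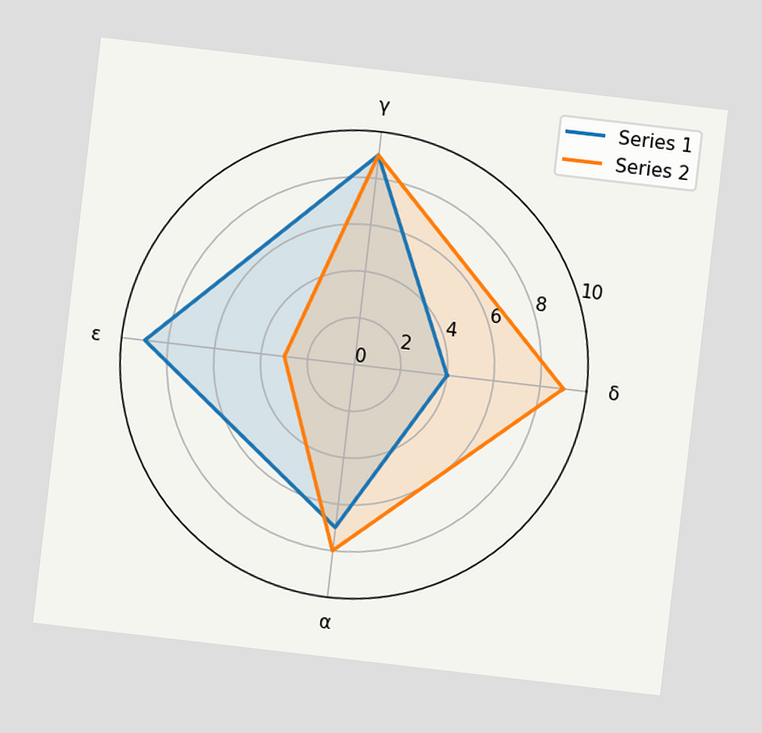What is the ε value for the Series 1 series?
9

The chart is tilted about 7° clockwise. On the ε axis, Series 1 reaches 9.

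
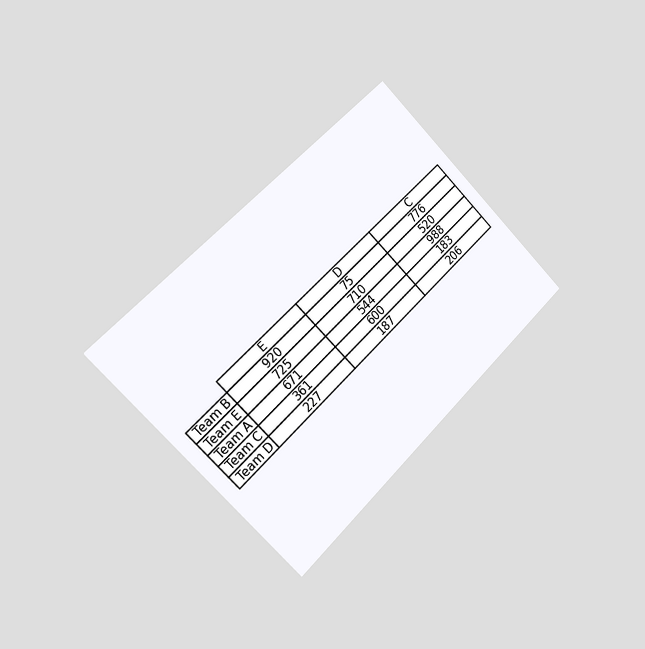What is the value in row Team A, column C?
The chart is tilted about 45° counter-clockwise and viewed slightly from the left. The (Team A, C) cell reads 988.

988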